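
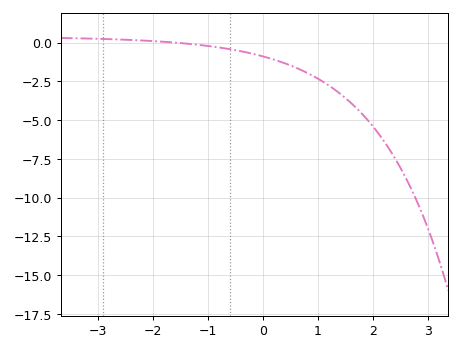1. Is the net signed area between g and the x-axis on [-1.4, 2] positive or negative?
negative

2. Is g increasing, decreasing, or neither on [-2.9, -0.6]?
decreasing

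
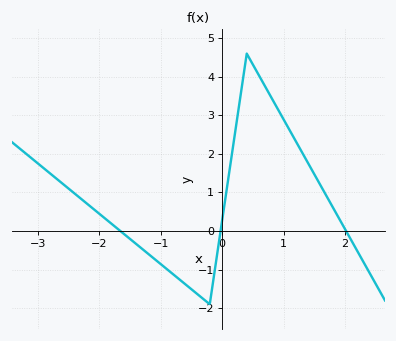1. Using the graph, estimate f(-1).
-0.9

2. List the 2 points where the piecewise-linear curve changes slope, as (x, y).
(-0.2, -1.9); (0.4, 4.6)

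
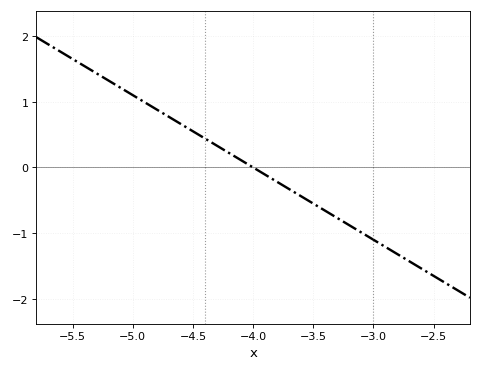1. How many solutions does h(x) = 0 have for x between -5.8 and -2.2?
1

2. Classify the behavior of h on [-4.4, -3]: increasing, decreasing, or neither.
decreasing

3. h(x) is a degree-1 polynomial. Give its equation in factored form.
y = -1.1(x + 4)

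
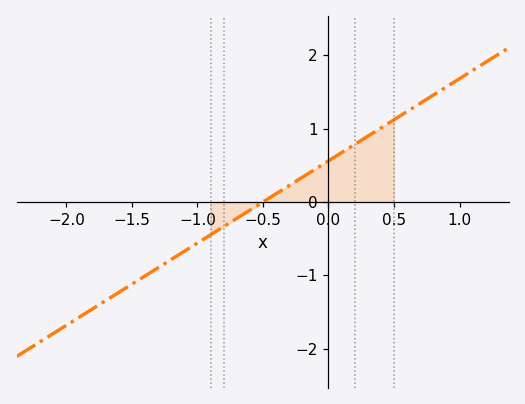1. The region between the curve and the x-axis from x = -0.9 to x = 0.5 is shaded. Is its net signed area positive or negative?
positive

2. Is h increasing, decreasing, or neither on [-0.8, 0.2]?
increasing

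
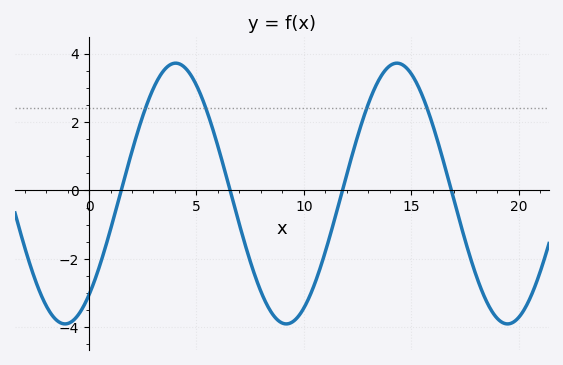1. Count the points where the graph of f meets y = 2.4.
4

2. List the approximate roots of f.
1.5, 6.5, 12, 17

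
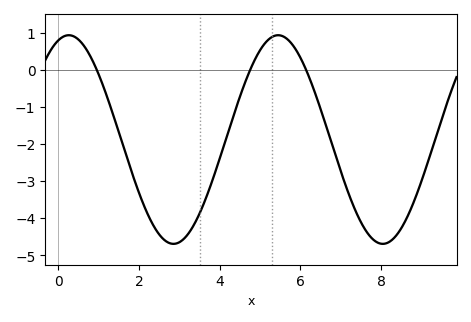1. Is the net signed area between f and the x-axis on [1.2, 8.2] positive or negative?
negative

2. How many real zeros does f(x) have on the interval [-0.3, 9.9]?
3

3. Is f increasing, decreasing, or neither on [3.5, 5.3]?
increasing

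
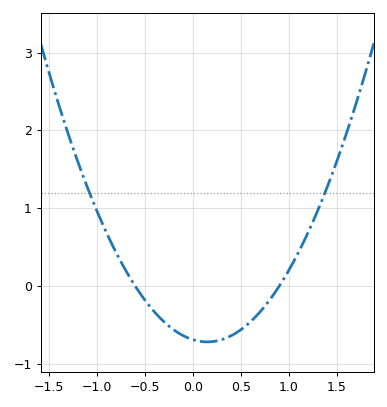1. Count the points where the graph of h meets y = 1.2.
2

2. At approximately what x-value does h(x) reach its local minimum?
0.15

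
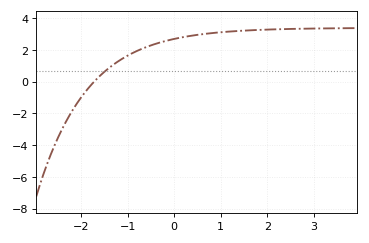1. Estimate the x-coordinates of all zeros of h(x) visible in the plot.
-1.7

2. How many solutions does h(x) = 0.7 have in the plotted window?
1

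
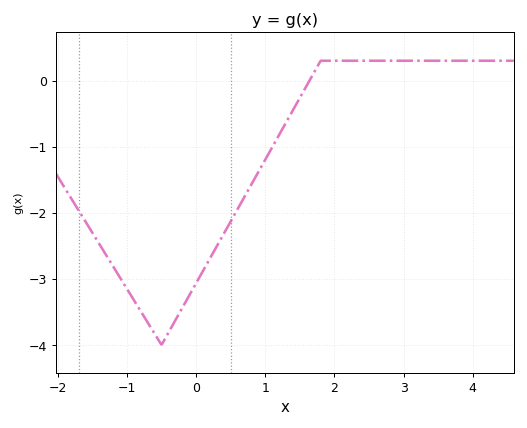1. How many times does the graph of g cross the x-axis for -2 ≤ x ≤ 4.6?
1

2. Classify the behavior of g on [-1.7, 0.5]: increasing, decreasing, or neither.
neither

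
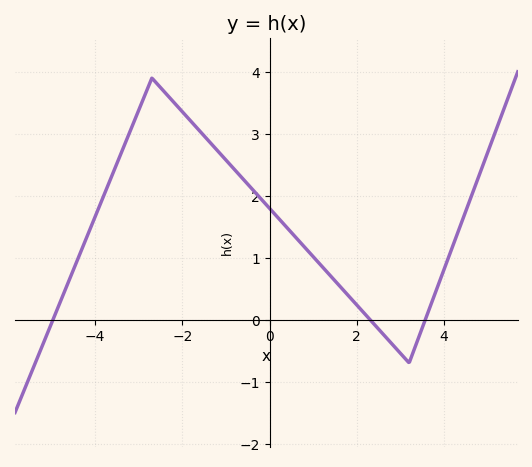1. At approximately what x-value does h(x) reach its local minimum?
3.2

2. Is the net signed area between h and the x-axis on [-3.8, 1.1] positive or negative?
positive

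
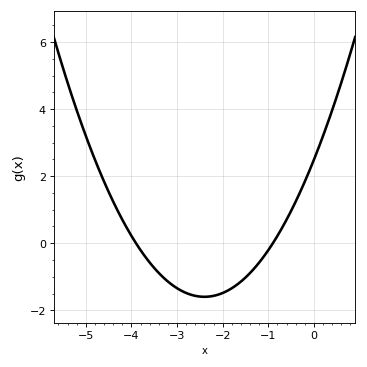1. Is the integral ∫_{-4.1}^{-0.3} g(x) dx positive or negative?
negative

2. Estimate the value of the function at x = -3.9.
0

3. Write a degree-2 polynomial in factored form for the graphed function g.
y = 0.71(x + 3.9)(x + 0.9)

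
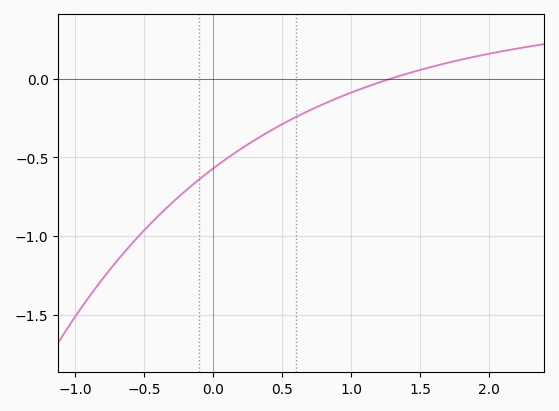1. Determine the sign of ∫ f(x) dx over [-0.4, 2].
negative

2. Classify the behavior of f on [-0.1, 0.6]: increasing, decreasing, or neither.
increasing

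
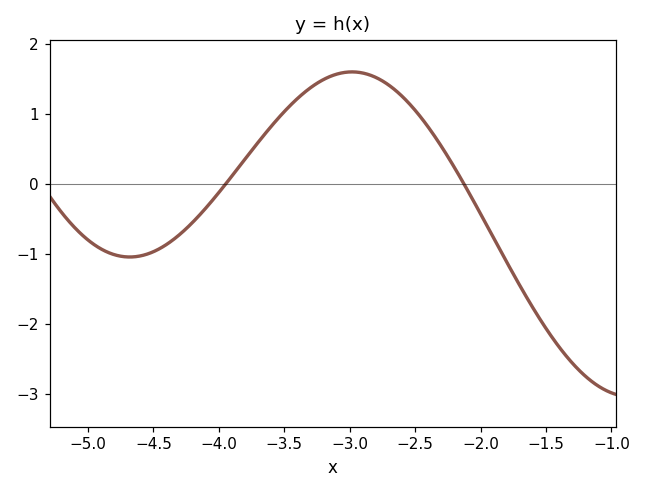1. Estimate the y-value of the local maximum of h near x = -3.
1.6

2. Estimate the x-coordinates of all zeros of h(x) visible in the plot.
-3.95, -2.13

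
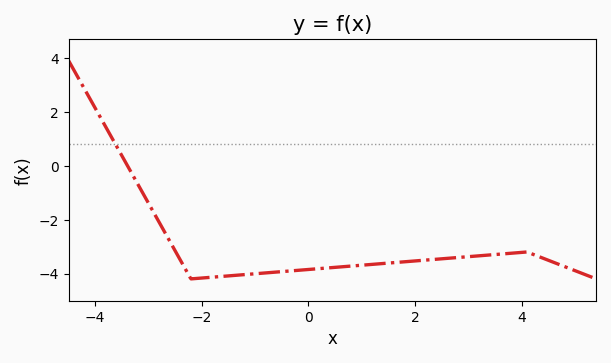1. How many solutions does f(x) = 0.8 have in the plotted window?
1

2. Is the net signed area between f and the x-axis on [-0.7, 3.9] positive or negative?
negative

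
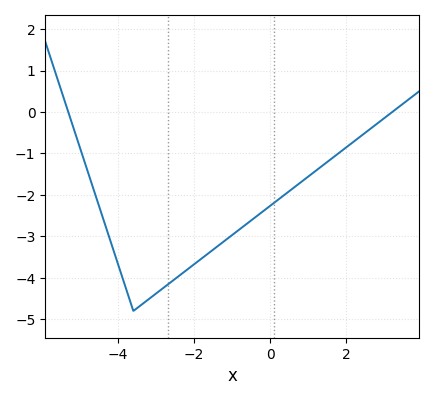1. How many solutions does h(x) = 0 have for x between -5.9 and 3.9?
2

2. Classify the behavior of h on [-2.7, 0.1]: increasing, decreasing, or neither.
increasing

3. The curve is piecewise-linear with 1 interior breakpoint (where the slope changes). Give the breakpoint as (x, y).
(-3.6, -4.8)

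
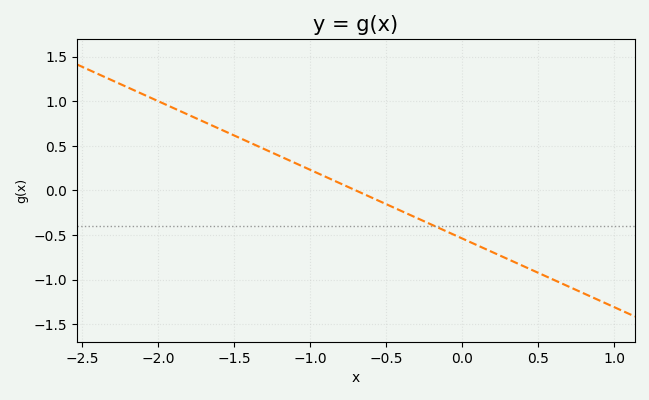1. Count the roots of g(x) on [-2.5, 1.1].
1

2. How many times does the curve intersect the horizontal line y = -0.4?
1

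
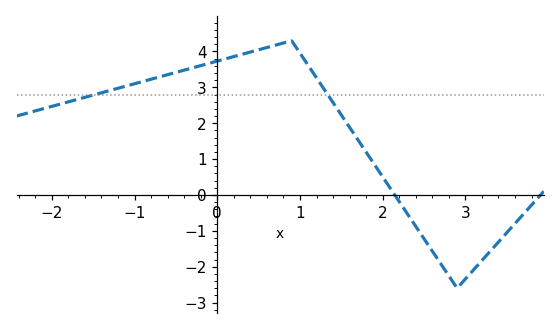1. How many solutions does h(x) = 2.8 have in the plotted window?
2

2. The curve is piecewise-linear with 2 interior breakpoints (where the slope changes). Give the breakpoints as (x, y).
(0.9, 4.3); (2.9, -2.6)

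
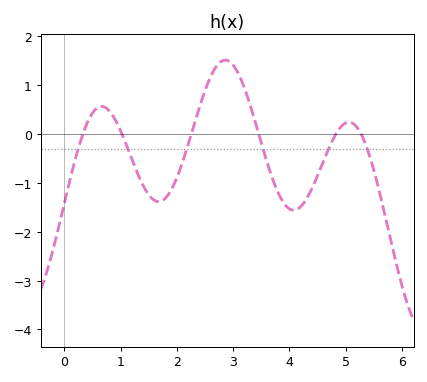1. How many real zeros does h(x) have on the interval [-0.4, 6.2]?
6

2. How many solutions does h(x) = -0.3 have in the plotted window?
6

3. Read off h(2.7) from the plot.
1.38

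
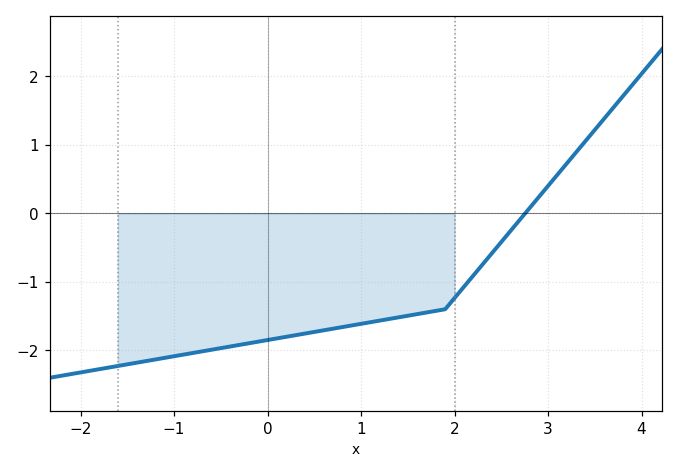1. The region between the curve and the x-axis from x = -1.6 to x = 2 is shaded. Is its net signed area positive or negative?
negative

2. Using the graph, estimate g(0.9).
-1.6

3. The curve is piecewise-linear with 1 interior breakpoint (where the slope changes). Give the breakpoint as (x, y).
(1.9, -1.4)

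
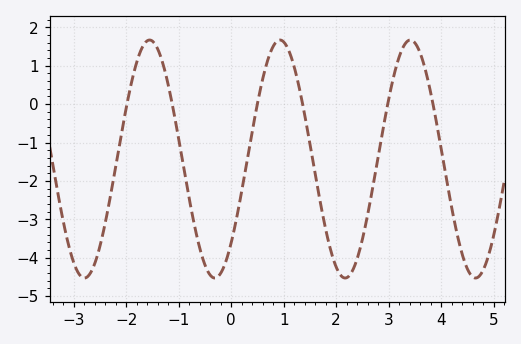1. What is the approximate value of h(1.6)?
-1.82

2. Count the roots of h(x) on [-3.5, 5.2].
6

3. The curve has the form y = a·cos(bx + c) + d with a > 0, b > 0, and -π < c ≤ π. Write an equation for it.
y = 3.1cos(2.53x - 2.35) - 1.43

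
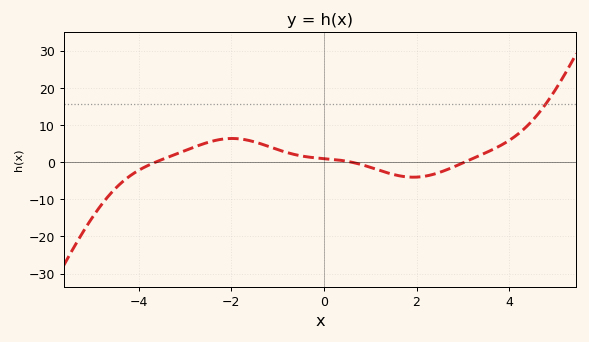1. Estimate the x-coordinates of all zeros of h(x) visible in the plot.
-3.63, 0.596, 3.04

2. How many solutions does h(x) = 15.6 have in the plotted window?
1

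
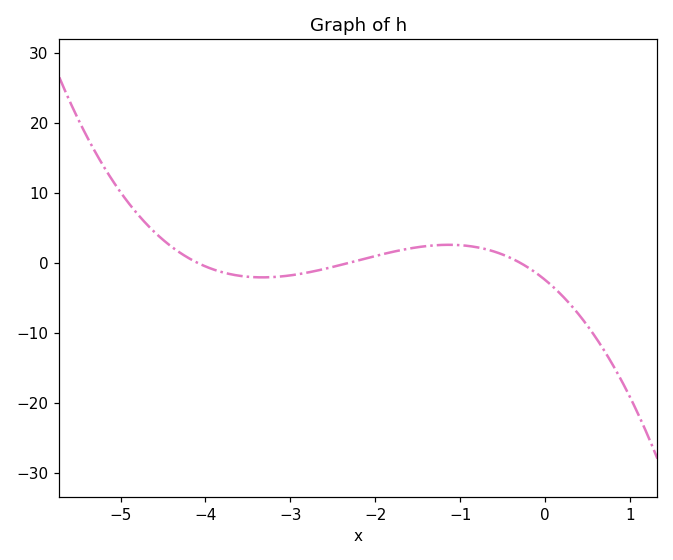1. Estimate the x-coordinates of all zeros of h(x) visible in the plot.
-4.1, -2.3, -0.3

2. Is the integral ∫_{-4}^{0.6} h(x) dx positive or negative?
negative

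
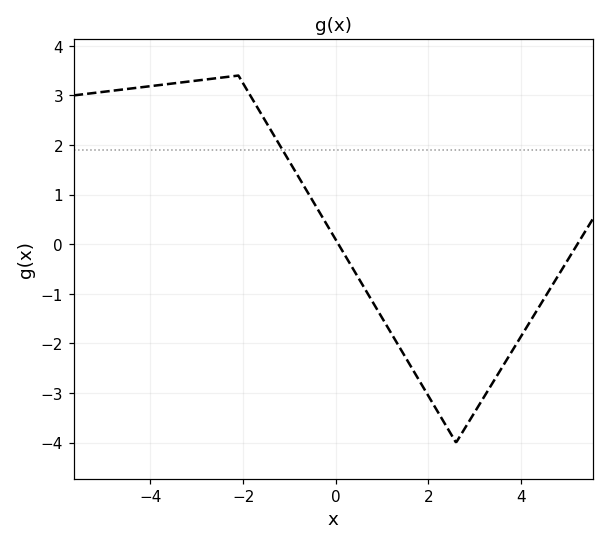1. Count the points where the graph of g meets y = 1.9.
1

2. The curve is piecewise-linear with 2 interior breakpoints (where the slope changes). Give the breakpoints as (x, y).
(-2.1, 3.4); (2.6, -4)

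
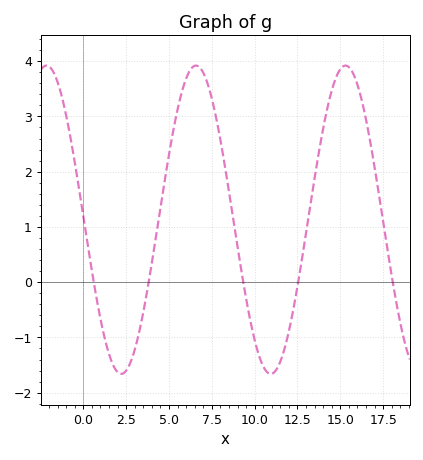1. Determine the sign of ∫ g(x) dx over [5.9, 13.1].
positive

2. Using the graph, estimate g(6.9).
3.8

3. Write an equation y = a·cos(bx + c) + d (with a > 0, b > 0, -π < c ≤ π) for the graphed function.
y = 2.79cos(0.72x + 1.5) + 1.13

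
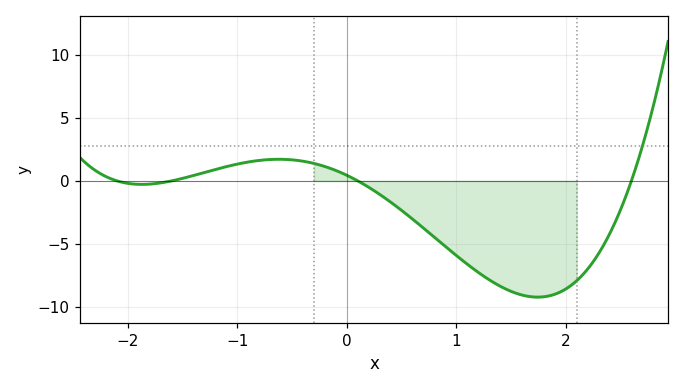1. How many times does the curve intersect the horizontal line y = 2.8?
1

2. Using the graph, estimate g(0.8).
-4.5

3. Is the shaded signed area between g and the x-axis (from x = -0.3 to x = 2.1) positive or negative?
negative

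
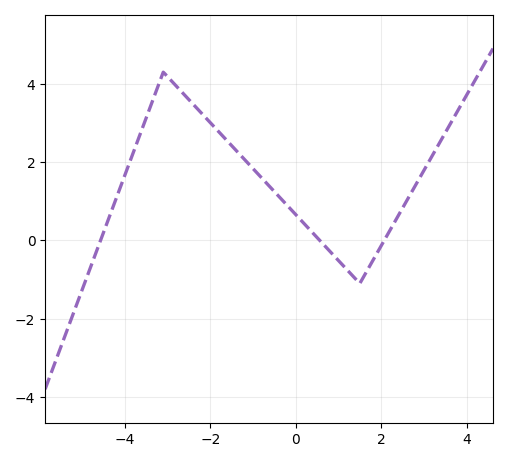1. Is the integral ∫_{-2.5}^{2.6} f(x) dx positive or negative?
positive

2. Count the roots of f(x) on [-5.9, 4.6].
3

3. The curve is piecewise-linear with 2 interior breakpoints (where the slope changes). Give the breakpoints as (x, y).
(-3.1, 4.3); (1.5, -1.1)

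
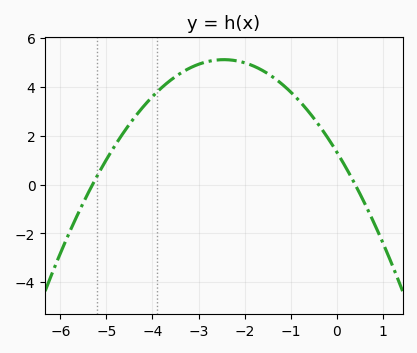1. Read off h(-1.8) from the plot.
4.8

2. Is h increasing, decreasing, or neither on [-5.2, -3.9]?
increasing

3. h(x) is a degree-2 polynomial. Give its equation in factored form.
y = -0.63(x + 5.3)(x - 0.4)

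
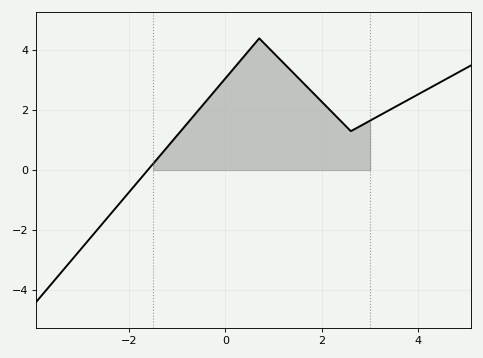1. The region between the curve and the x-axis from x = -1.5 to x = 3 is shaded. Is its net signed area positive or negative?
positive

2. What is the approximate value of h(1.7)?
2.77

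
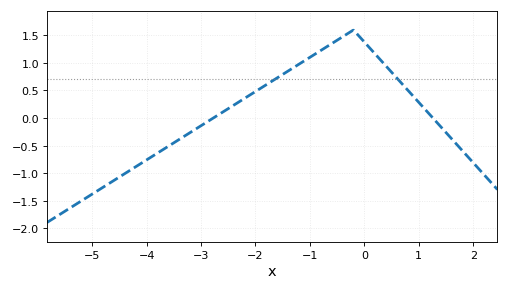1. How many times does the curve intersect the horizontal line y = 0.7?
2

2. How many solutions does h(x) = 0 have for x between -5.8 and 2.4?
2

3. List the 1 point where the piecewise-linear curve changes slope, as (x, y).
(-0.2, 1.6)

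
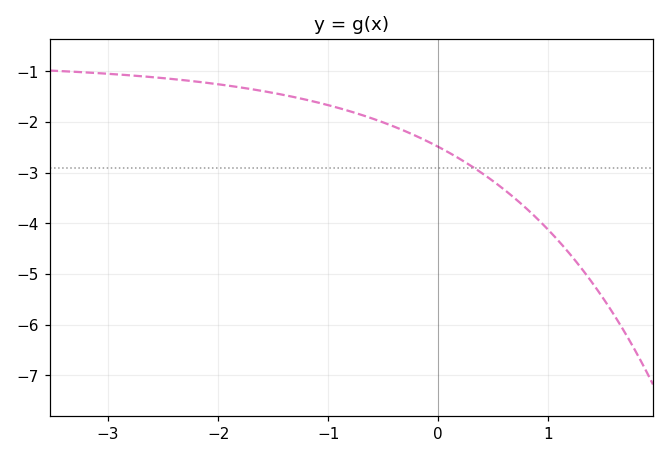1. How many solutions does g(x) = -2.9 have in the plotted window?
1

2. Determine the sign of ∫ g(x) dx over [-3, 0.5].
negative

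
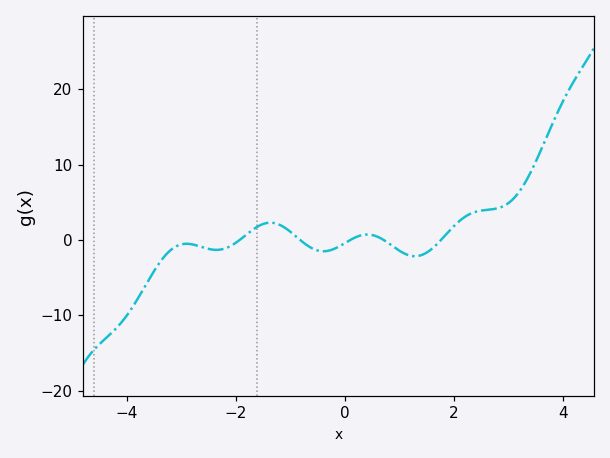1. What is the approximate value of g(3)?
5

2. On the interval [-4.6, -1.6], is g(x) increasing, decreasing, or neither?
neither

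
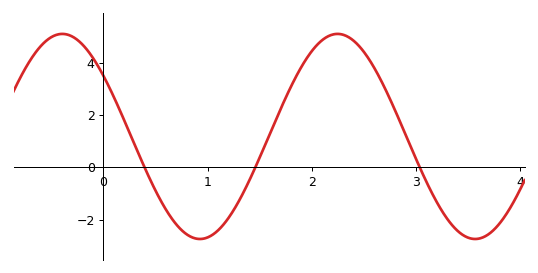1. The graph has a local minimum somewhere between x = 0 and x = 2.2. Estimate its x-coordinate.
0.927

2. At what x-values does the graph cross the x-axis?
0.394, 1.46, 3.03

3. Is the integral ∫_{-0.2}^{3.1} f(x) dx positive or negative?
positive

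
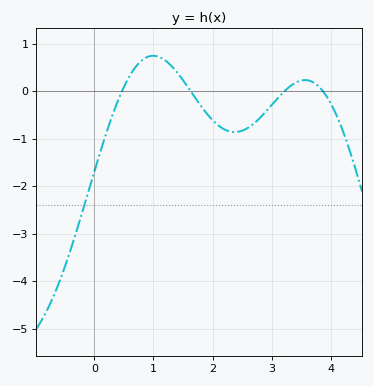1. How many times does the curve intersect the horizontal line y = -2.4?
1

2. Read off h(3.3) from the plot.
0.1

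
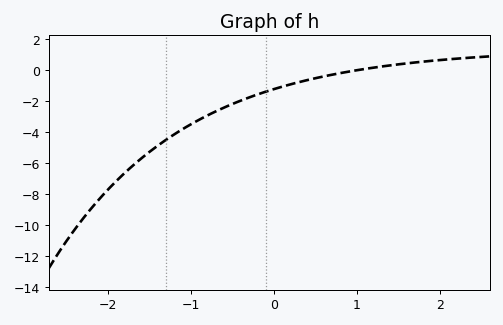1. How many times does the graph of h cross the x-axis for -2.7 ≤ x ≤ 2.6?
1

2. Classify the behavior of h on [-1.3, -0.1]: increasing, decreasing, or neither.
increasing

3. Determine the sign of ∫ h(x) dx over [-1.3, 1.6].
negative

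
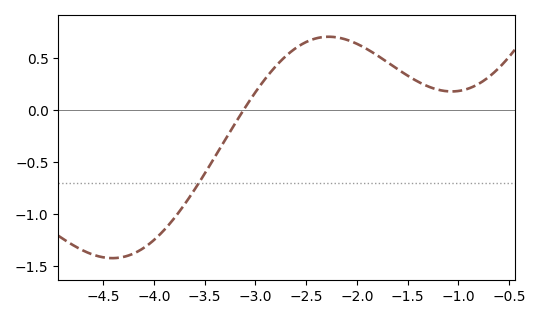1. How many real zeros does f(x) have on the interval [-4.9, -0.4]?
1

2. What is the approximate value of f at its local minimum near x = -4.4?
-1.42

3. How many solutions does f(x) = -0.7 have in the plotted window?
1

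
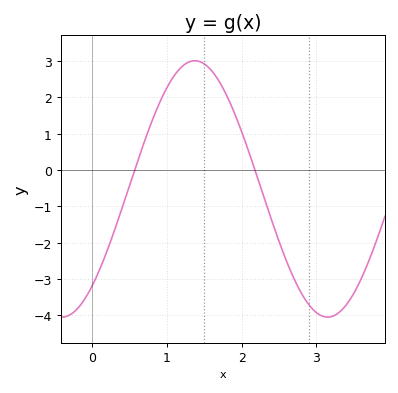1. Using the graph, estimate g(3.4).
-3.71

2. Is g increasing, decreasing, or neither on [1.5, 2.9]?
decreasing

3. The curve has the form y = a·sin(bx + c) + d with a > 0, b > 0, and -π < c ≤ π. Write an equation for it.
y = 3.53sin(1.77x - 0.862) - 0.52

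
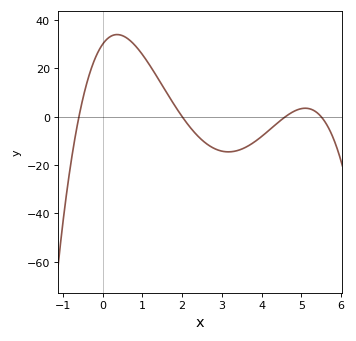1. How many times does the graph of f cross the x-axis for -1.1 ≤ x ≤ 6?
4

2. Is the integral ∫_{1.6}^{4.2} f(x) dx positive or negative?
negative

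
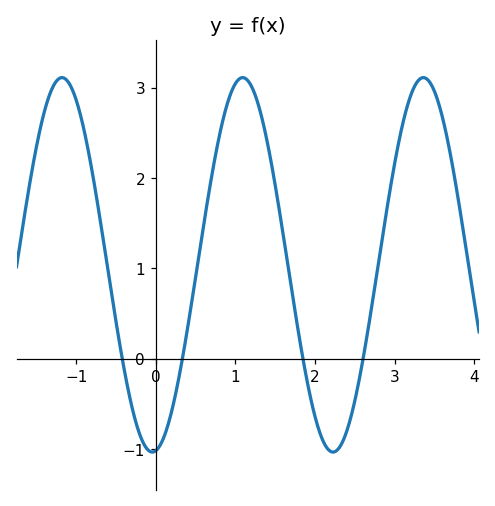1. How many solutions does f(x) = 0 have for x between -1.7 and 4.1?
4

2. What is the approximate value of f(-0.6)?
0.98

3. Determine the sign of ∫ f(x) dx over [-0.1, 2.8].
positive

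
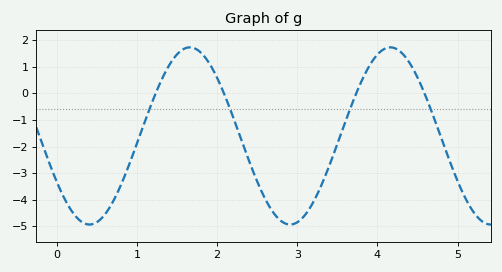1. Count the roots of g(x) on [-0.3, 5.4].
4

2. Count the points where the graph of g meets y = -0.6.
4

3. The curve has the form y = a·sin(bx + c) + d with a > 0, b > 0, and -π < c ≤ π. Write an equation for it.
y = 3.33sin(2.51x - 2.59) - 1.6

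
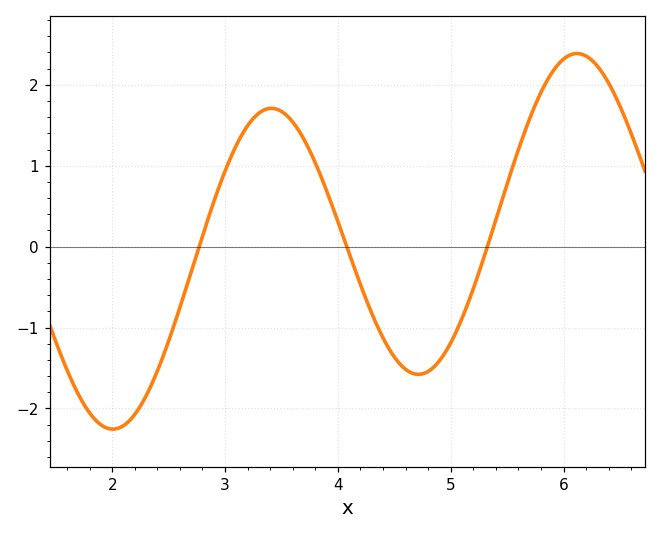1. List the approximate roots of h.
2.8, 4.1, 5.3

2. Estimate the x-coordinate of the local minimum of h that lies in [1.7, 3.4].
2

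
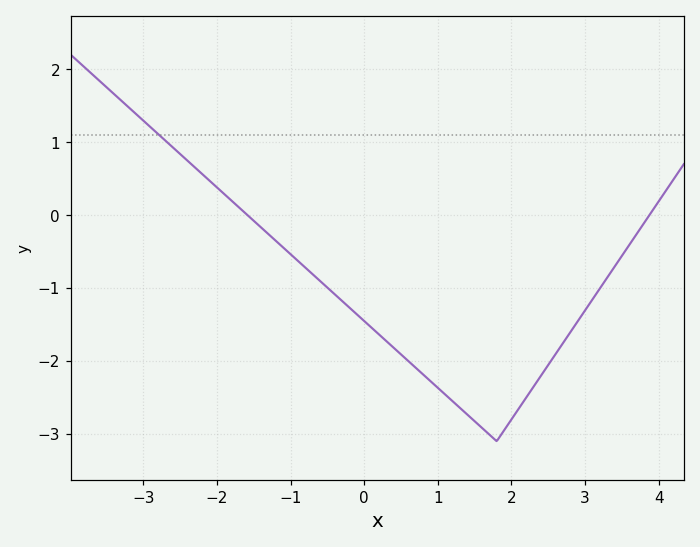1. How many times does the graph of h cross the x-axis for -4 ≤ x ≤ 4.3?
2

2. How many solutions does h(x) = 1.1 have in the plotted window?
1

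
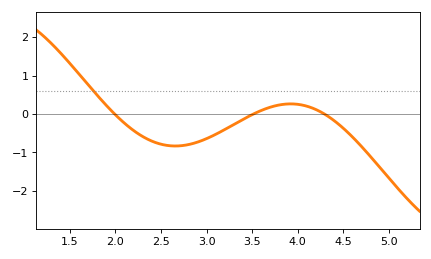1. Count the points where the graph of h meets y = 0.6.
1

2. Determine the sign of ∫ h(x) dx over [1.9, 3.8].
negative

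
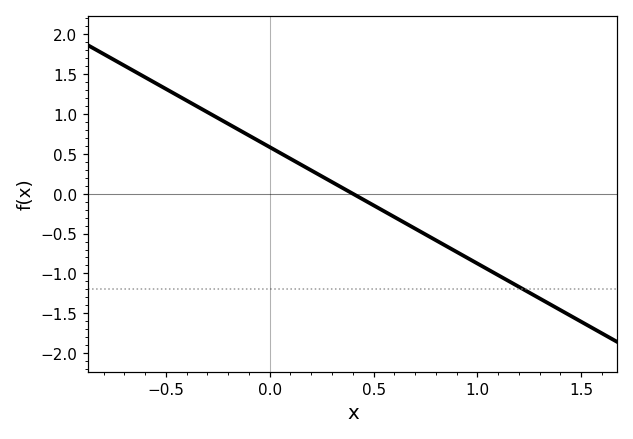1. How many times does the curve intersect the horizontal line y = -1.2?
1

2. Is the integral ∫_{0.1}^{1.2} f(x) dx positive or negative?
negative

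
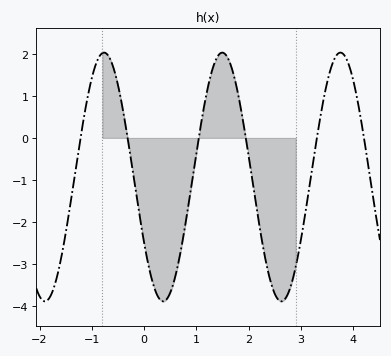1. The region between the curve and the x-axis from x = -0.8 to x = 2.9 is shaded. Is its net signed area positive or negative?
negative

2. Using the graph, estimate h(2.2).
-2.07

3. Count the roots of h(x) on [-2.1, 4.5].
6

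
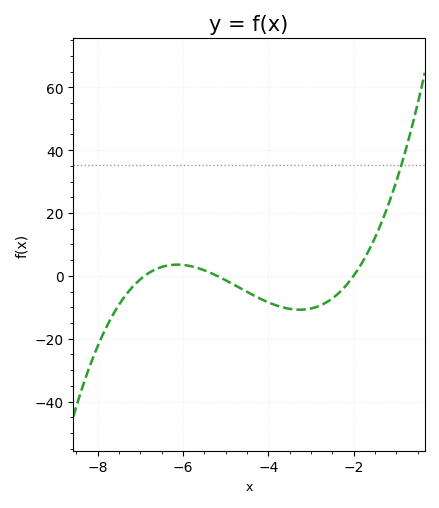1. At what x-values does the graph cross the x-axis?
-6.8, -5.2, -2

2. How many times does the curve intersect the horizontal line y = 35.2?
1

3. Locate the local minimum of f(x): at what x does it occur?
-3.2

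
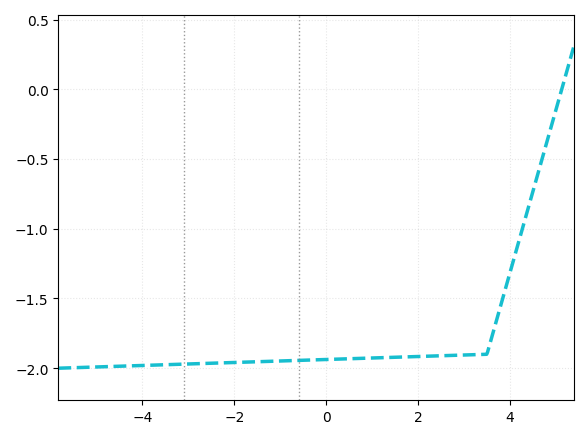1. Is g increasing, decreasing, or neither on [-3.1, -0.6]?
increasing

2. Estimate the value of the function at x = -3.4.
-1.95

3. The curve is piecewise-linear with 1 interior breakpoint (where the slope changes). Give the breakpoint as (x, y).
(3.5, -1.9)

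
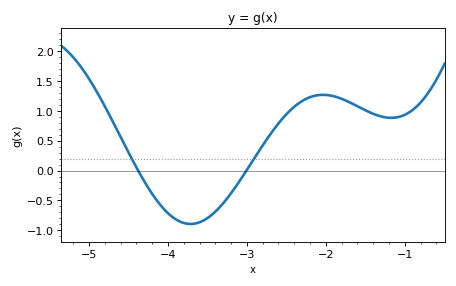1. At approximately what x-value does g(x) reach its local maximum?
-2.04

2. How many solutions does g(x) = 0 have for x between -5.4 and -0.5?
2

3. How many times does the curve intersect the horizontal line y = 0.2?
2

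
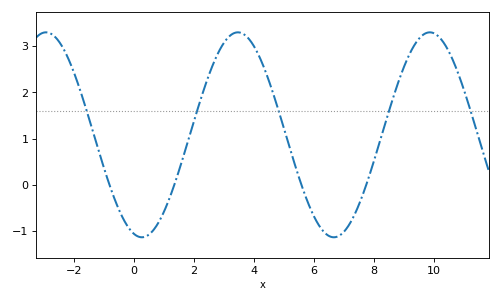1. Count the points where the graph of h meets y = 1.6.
5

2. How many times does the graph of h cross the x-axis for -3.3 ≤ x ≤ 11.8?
4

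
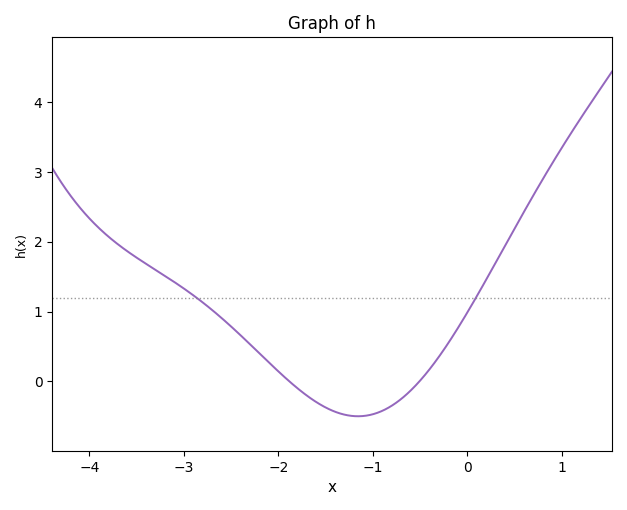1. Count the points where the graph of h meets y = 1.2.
2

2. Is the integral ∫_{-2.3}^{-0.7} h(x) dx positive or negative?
negative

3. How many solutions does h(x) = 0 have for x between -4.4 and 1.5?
2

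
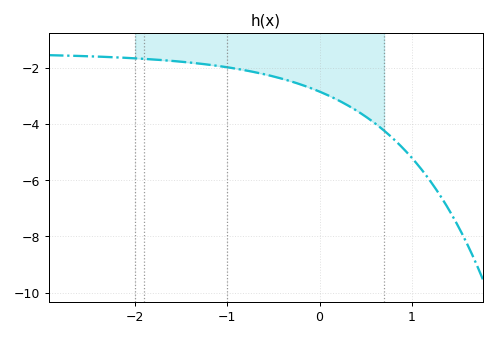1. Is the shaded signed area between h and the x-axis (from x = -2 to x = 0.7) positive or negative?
negative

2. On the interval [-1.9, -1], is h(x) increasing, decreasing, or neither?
decreasing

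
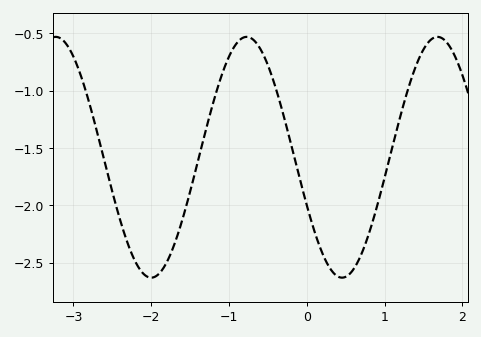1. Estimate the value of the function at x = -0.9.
-0.6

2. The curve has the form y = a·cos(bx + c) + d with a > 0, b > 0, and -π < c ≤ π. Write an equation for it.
y = 1.05cos(2.6x + 2) - 1.58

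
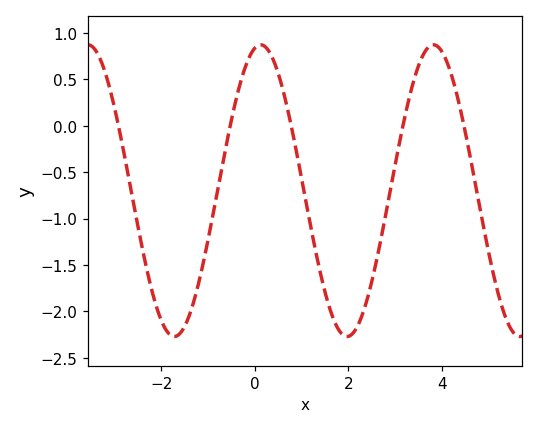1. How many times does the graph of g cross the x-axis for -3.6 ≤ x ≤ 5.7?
5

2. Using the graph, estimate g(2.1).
-2.23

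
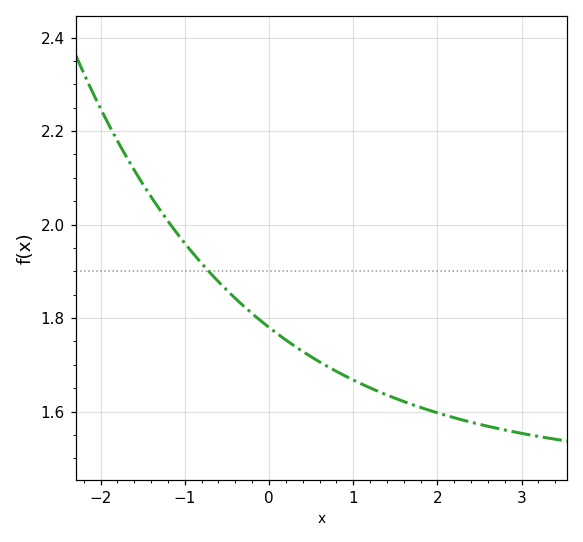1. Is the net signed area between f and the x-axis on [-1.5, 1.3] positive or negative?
positive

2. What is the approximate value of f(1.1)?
1.66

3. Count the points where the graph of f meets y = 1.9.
1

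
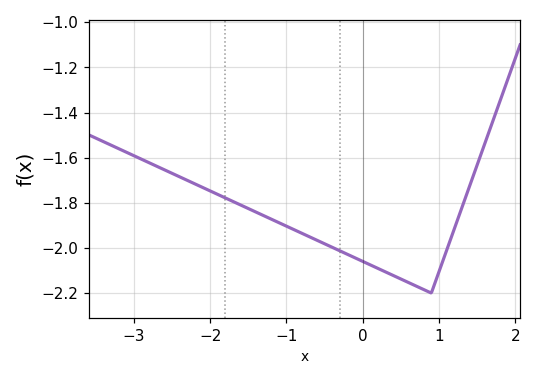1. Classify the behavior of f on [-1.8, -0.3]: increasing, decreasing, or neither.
decreasing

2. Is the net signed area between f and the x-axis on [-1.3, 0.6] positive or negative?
negative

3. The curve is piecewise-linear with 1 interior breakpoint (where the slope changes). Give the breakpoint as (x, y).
(0.9, -2.2)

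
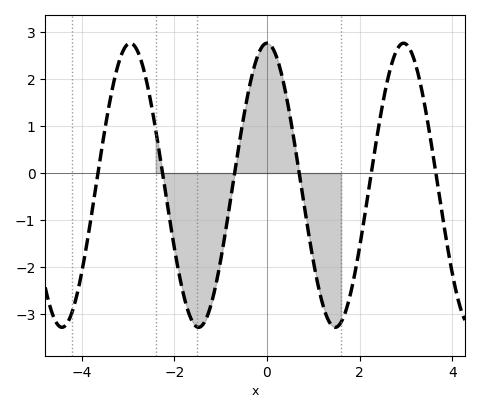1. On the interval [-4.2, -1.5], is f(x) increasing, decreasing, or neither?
neither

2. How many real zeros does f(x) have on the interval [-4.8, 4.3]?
6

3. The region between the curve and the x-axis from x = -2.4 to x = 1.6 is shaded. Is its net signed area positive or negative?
negative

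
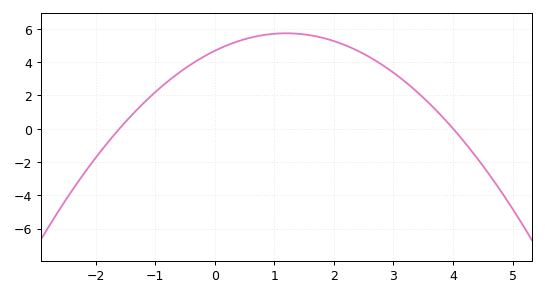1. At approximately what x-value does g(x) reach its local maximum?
1.2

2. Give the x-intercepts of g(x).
-1.6, 4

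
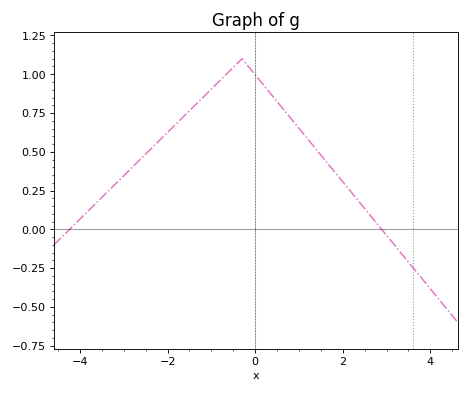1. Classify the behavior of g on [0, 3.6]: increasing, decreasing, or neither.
decreasing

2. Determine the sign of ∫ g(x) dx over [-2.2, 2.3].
positive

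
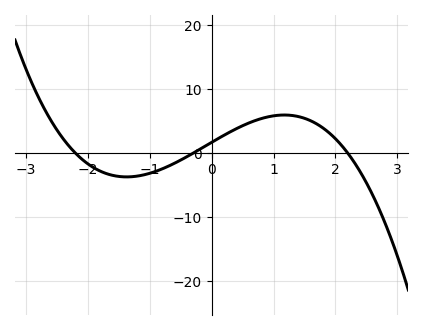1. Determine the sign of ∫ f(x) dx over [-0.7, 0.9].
positive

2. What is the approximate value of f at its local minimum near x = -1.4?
-4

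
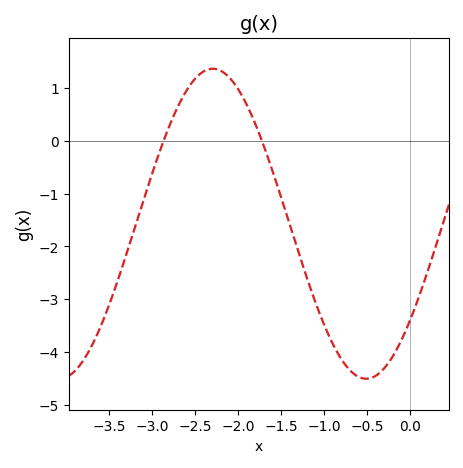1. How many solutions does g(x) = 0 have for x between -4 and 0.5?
2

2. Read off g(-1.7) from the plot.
-0.1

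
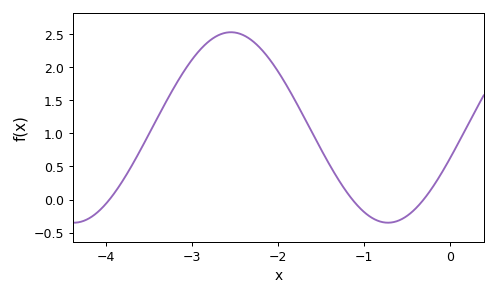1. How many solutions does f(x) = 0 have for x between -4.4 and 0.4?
3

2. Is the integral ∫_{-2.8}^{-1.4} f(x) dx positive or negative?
positive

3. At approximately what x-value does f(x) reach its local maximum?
-2.55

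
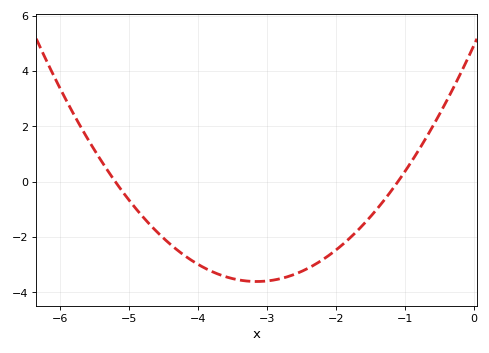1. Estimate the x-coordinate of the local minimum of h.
-3.15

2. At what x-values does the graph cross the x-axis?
-5.2, -1.1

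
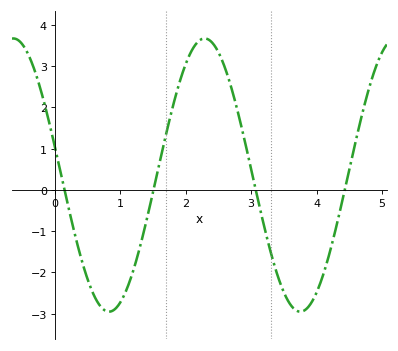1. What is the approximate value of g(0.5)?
-2.2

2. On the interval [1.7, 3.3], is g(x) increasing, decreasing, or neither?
neither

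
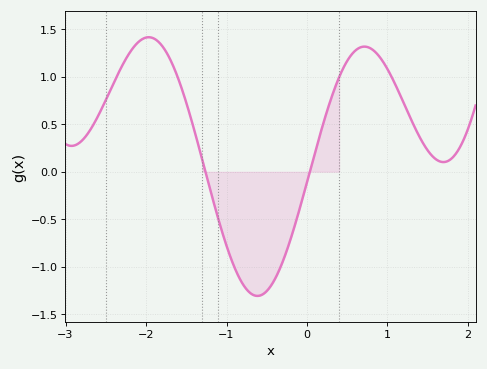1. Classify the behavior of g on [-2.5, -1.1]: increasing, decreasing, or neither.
neither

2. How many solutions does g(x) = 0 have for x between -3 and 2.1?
2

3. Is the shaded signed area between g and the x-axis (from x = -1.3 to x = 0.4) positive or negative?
negative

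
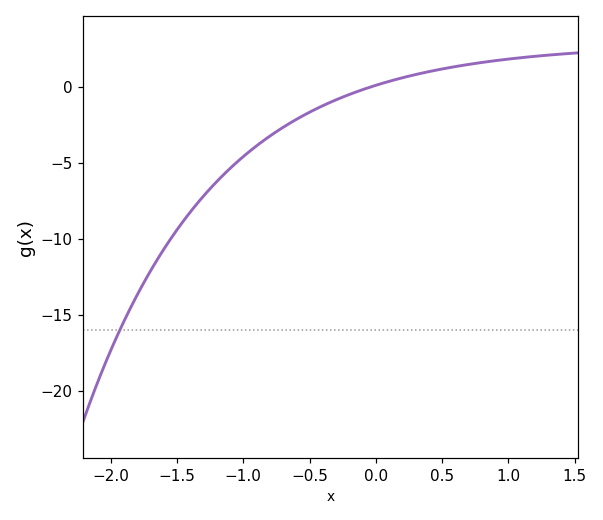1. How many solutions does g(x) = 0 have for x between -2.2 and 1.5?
1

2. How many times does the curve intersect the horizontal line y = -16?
1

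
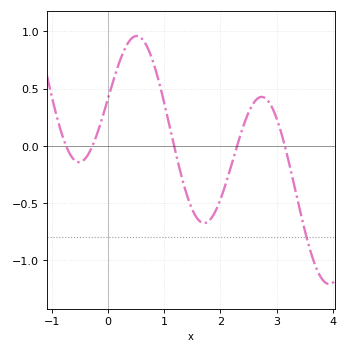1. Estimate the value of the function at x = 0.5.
0.95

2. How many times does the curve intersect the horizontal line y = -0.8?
1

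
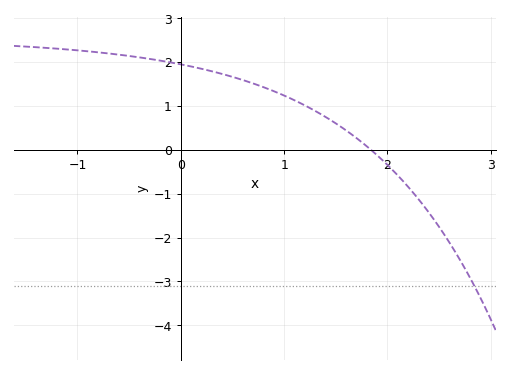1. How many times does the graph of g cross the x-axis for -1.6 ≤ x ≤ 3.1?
1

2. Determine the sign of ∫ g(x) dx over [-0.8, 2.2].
positive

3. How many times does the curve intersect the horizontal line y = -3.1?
1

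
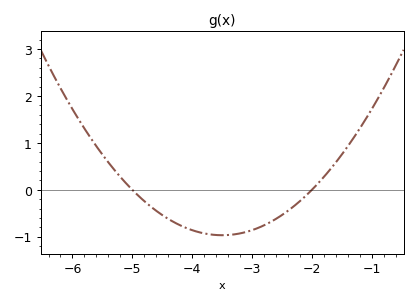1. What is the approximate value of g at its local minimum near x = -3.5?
-1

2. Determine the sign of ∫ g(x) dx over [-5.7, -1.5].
negative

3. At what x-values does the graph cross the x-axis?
-5, -2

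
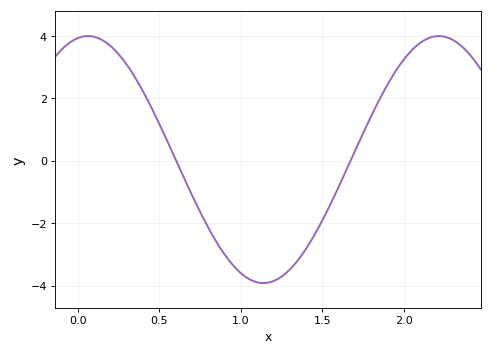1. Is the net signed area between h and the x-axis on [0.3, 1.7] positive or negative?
negative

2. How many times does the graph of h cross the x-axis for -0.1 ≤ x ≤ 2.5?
2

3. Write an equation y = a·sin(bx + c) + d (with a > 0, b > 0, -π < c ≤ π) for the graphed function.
y = 3.96sin(2.9x + 1.4) + 0.04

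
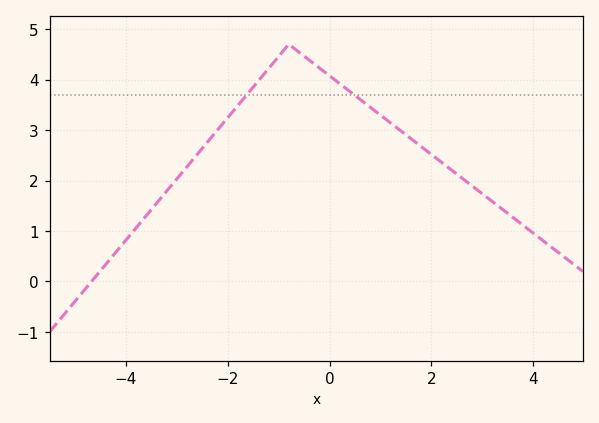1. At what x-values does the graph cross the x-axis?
-4.6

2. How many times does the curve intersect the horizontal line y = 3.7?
2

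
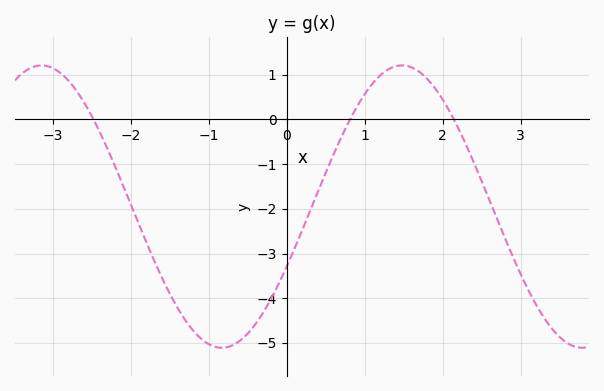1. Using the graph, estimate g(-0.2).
-4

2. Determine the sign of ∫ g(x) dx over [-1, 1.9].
negative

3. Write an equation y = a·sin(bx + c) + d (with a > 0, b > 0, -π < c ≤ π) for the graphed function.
y = 3.16sin(1.4x - 0.44) - 1.95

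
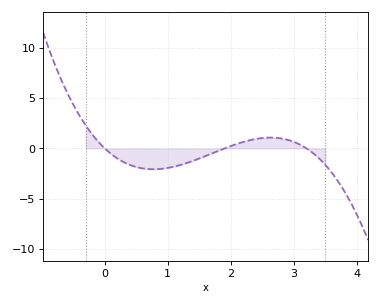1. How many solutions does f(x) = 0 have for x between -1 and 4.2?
3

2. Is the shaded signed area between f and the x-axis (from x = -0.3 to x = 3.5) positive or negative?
negative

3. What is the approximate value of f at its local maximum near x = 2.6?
1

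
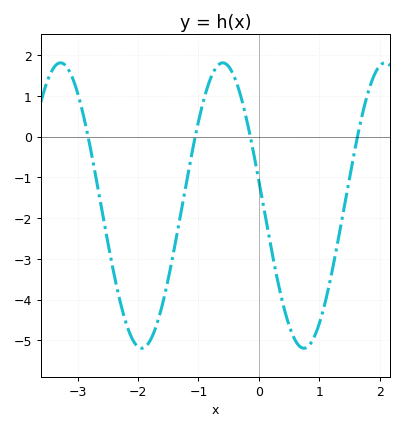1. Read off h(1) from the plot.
-4.58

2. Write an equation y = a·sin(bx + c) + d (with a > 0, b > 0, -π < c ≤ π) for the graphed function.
y = 3.5sin(2.34x + 2.97) - 1.69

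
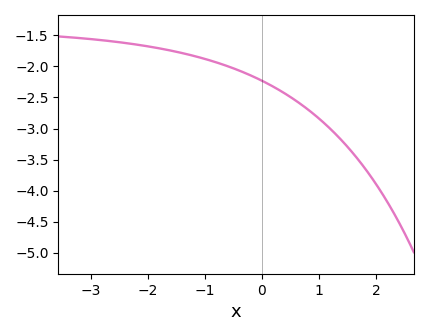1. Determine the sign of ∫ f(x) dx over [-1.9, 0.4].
negative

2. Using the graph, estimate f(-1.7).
-1.75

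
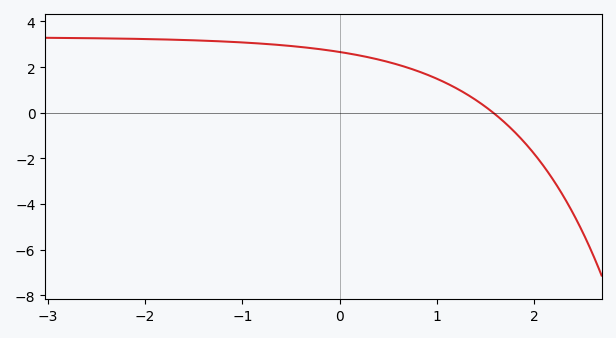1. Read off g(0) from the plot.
2.6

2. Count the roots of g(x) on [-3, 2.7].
1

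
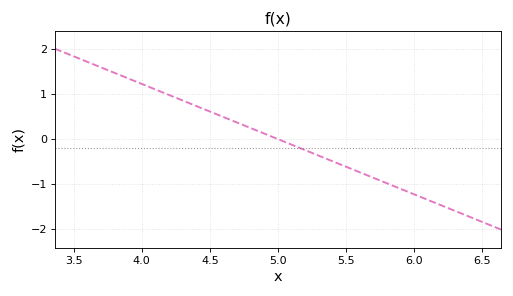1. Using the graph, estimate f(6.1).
-1.35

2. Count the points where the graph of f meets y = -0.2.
1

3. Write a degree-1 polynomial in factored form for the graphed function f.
y = -1.23(x - 5)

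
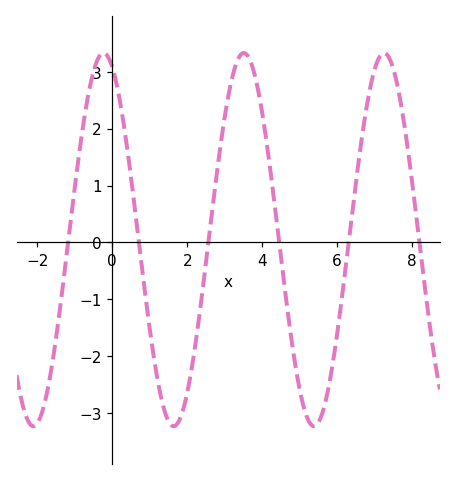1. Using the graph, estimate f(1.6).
-3.22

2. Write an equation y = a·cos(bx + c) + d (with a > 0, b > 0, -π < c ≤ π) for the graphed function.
y = 3.28cos(1.68x + 0.39) + 0.05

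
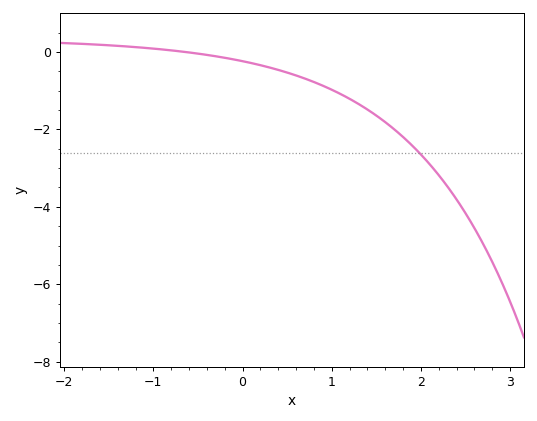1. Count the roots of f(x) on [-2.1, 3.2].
1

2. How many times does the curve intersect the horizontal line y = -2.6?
1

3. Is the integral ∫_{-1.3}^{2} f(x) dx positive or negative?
negative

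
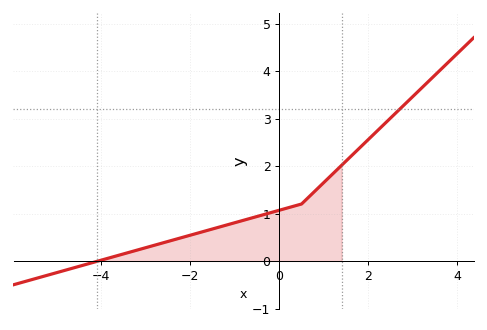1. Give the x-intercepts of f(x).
-4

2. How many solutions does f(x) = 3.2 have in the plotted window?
1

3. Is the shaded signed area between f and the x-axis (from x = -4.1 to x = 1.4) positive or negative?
positive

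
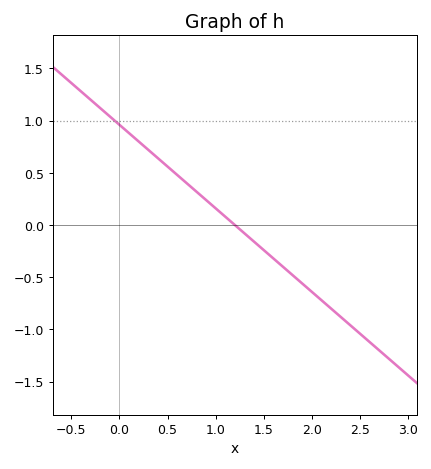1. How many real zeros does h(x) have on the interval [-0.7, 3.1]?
1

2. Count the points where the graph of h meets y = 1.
1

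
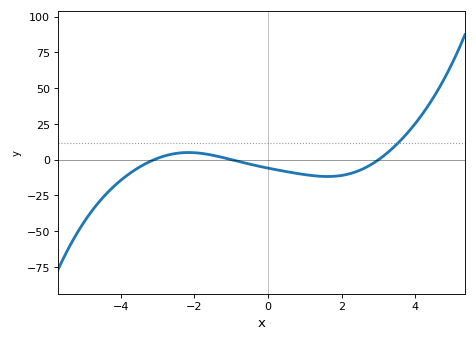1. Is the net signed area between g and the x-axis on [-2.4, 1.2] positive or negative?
negative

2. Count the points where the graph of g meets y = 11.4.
1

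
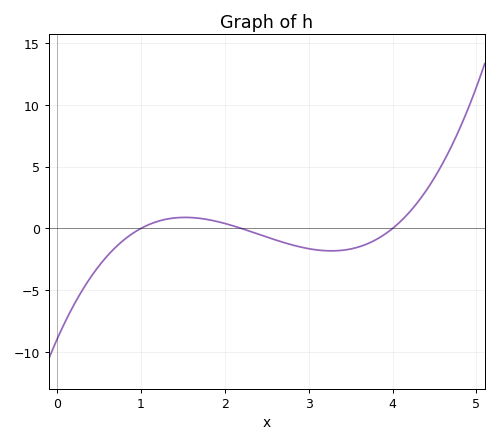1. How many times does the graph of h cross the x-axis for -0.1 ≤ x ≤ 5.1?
3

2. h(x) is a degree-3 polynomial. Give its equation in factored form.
y = 1.02(x - 1)(x - 2.2)(x - 4)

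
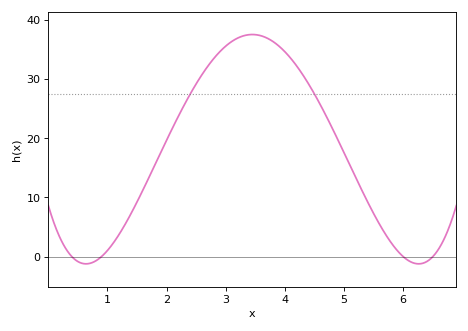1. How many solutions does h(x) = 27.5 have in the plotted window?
2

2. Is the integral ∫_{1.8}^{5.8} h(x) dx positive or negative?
positive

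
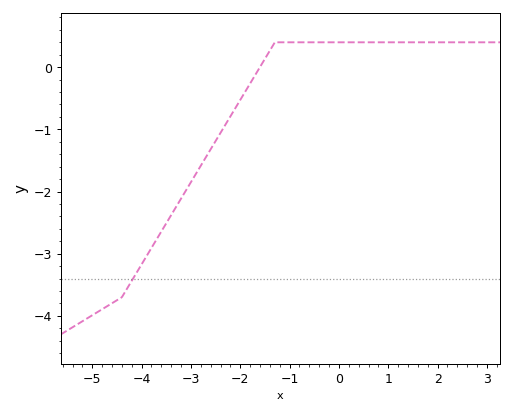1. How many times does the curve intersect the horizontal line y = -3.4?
1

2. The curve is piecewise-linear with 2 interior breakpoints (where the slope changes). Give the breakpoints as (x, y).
(-4.4, -3.7); (-1.3, 0.4)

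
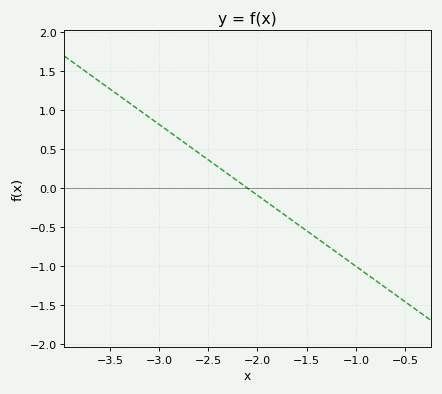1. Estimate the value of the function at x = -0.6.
-1.35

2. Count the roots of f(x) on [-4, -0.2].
1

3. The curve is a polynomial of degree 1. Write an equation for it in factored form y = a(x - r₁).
y = -0.91(x + 2.1)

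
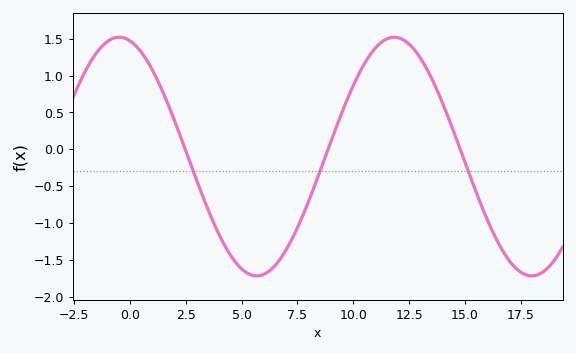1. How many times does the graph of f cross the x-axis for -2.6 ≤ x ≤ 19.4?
3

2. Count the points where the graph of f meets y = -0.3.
3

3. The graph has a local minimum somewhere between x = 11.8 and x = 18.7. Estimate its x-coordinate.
18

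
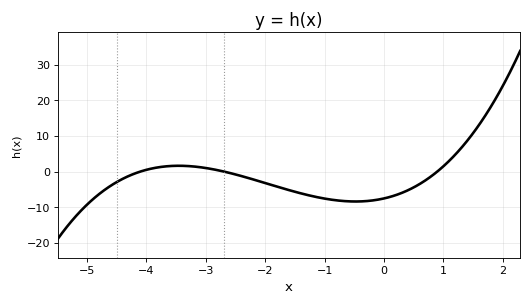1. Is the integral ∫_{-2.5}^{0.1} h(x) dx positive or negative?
negative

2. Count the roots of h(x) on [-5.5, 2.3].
3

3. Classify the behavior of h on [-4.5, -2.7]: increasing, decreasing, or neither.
neither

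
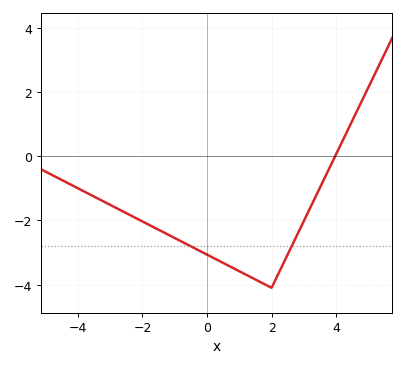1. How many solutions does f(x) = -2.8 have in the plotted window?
2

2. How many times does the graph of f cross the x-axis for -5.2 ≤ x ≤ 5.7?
1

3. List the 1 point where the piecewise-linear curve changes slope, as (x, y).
(2, -4.1)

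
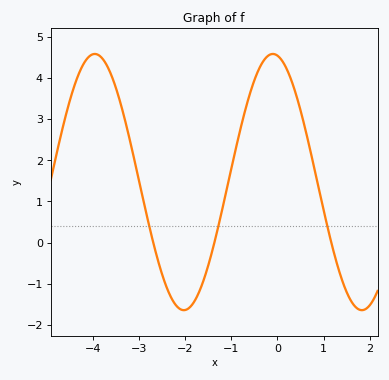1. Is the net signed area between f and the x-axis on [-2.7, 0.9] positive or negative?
positive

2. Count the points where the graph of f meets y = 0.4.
3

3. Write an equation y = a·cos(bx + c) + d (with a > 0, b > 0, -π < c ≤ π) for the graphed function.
y = 3.11cos(1.6x + 0.16) + 1.47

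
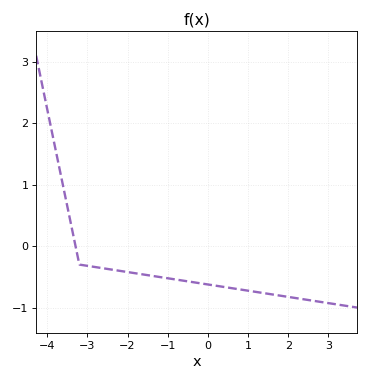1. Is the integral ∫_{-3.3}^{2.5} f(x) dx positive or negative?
negative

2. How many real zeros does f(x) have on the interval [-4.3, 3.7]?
1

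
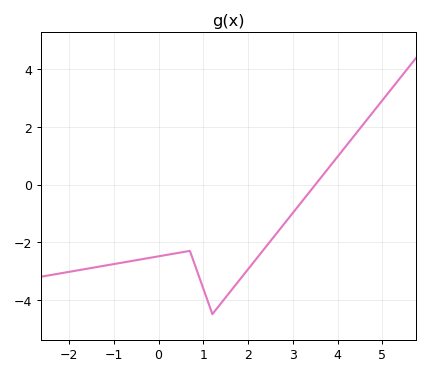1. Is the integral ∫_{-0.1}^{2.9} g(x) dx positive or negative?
negative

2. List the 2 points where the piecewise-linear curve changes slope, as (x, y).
(0.7, -2.3); (1.2, -4.5)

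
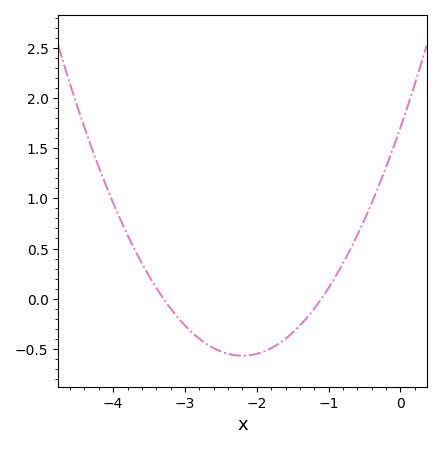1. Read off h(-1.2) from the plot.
-0.099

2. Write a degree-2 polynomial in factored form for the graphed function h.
y = 0.47(x + 3.3)(x + 1.1)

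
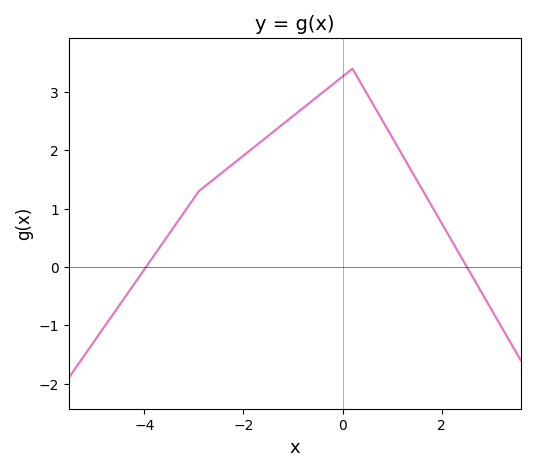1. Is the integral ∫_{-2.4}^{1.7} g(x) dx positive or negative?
positive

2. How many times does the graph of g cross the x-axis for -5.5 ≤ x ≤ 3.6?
2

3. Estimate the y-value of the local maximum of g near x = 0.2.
3.4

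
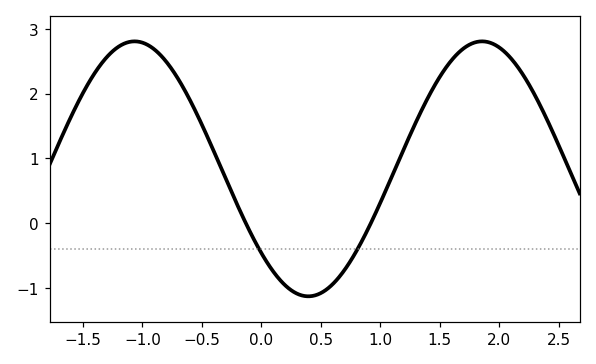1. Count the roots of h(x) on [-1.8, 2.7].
2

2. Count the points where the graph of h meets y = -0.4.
2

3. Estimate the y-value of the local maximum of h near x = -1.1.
2.8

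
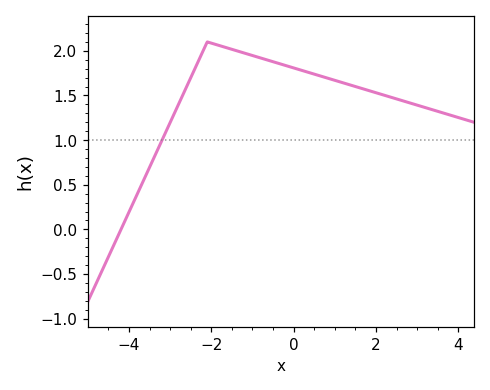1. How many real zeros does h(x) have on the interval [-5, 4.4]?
1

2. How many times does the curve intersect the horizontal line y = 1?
1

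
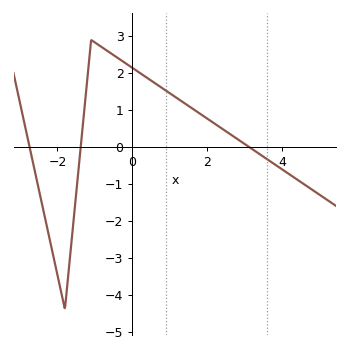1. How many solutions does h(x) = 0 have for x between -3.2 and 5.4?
3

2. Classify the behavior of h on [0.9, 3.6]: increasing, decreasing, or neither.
decreasing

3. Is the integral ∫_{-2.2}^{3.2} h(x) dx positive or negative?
positive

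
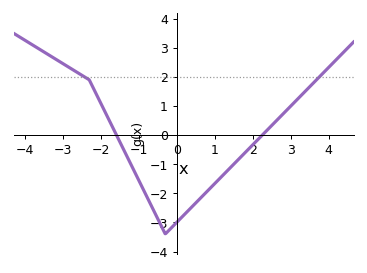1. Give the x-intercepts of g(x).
-1.58, 2.25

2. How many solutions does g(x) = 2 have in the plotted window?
2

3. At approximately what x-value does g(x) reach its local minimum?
-0.298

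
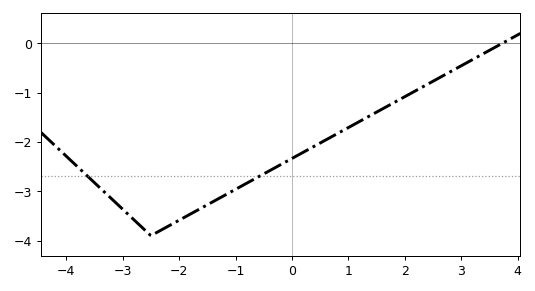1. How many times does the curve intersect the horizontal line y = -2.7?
2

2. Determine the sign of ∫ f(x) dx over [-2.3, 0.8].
negative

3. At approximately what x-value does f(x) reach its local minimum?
-2.4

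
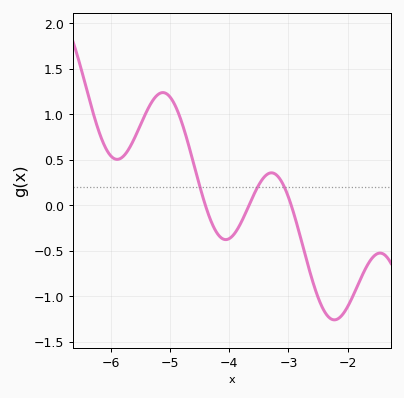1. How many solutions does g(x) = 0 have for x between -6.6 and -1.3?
3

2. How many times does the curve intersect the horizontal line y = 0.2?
3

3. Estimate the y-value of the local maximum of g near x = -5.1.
1.24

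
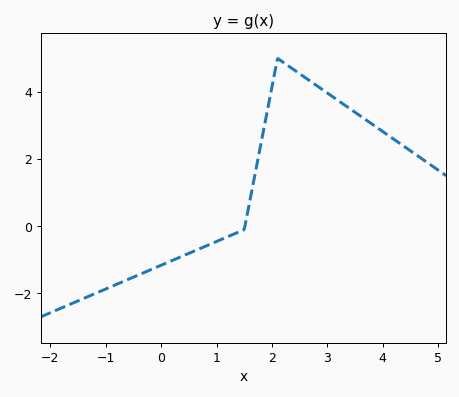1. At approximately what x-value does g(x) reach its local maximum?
2.1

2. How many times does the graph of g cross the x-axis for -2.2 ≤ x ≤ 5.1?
1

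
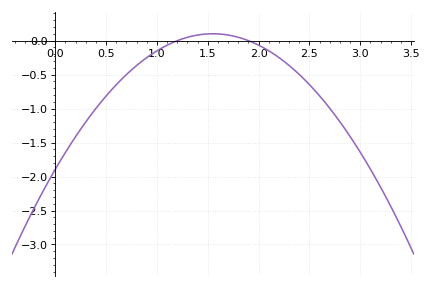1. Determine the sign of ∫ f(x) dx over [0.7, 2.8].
negative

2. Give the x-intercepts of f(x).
1.2, 1.9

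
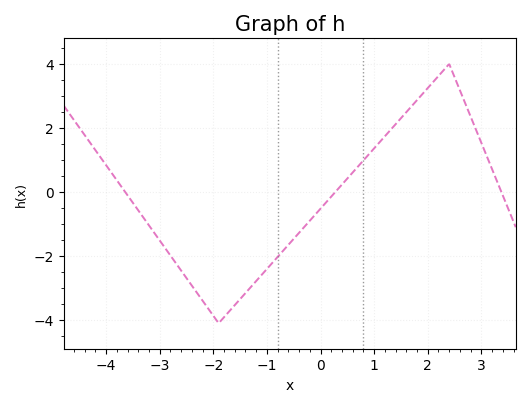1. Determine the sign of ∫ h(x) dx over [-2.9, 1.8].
negative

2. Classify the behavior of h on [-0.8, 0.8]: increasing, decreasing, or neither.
increasing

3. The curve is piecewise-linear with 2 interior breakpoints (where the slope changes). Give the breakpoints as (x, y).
(-1.9, -4.1); (2.4, 4)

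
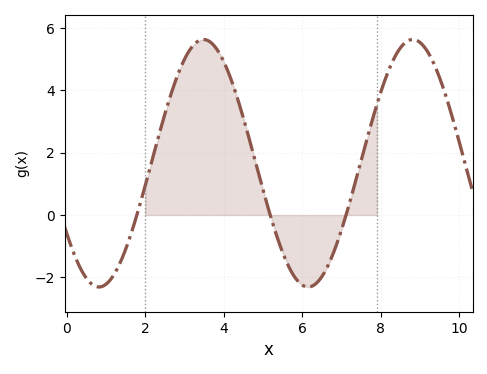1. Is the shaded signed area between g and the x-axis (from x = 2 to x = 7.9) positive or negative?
positive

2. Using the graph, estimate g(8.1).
4.31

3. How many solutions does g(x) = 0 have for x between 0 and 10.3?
3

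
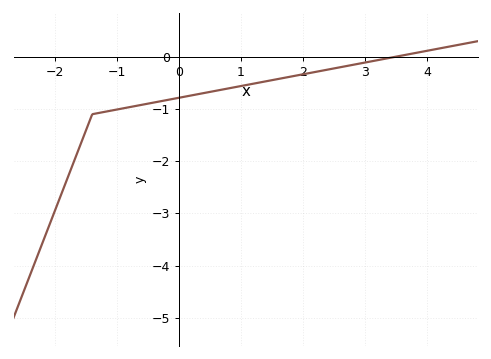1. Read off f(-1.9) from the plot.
-2.6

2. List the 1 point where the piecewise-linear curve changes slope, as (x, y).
(-1.4, -1.1)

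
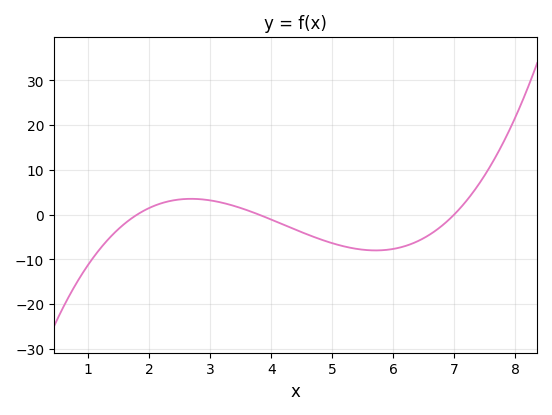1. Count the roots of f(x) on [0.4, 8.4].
3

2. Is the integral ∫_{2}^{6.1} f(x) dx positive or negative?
negative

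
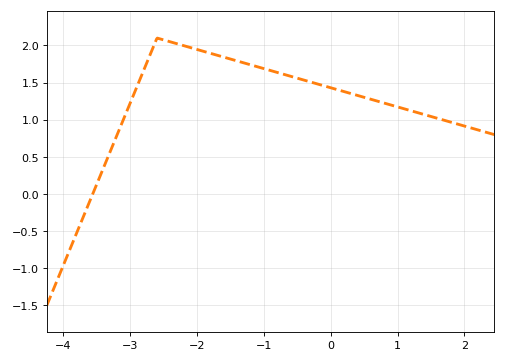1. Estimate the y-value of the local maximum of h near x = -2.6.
2.1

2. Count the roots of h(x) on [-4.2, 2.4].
1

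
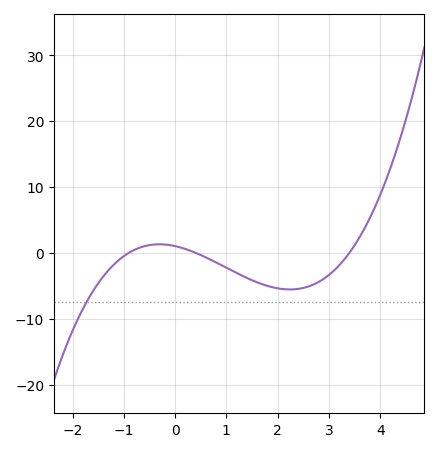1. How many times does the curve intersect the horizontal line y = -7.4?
1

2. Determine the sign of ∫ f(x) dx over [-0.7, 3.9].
negative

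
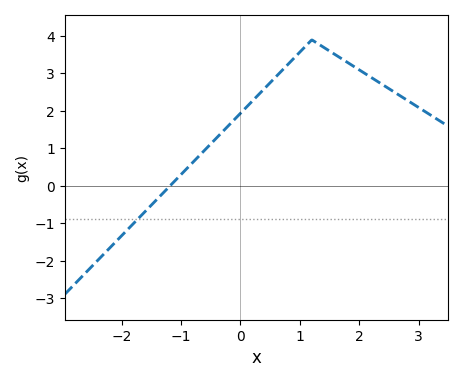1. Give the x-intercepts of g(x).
-1.18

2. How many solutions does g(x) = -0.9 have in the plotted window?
1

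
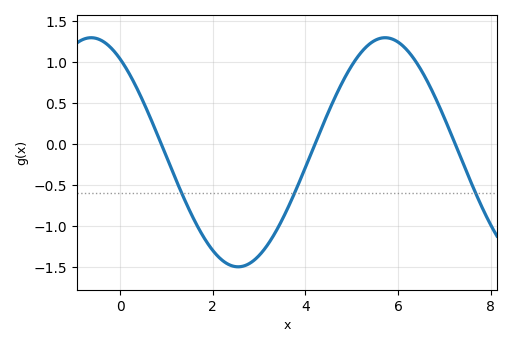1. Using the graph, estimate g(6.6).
0.8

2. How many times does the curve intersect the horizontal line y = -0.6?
3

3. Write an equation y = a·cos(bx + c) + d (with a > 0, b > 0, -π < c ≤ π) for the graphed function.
y = 1.4cos(0.99x + 0.62) - 0.1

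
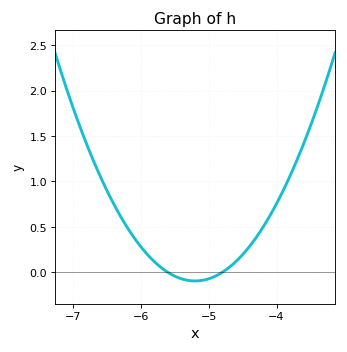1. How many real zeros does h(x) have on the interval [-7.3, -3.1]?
2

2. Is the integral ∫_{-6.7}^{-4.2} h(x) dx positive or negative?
positive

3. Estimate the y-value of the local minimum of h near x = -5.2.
-0.1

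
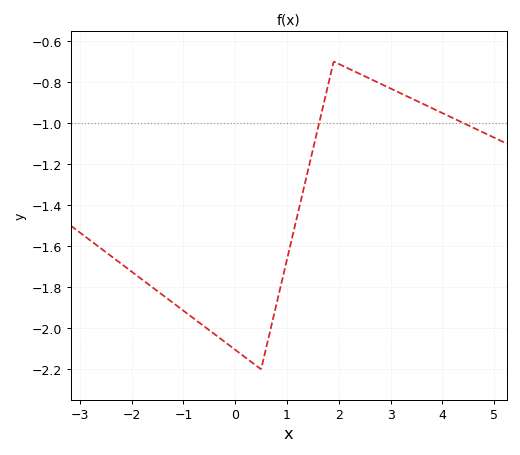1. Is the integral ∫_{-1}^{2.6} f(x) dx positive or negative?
negative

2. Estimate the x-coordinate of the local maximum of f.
2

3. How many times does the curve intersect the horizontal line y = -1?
2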